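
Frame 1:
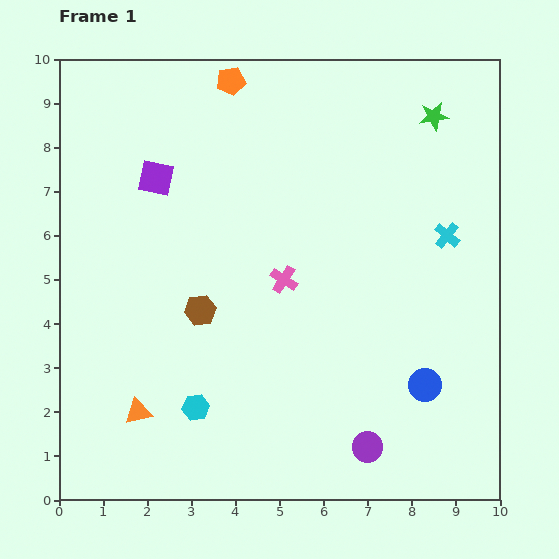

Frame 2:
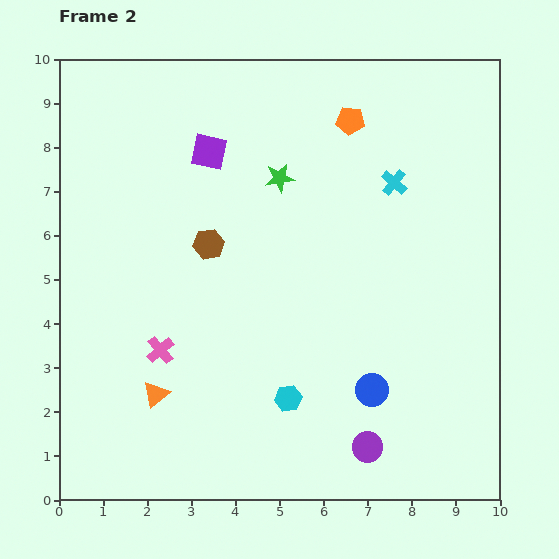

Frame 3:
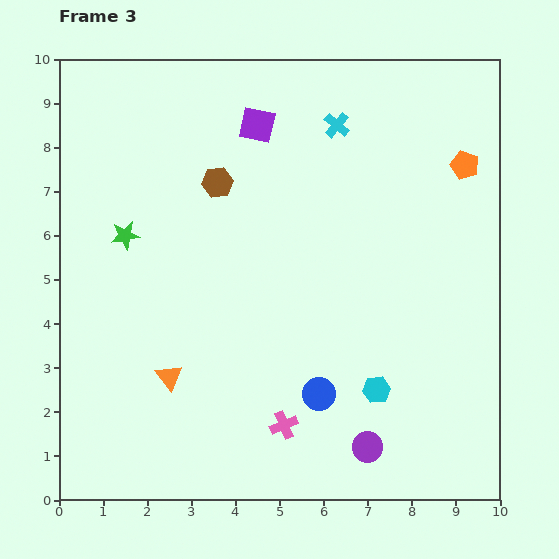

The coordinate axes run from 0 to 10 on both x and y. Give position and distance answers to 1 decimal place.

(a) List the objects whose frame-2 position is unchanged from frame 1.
the purple circle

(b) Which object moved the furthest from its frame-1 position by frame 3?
the green star

(moved 7.5; next 5.6)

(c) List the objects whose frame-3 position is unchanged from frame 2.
the purple circle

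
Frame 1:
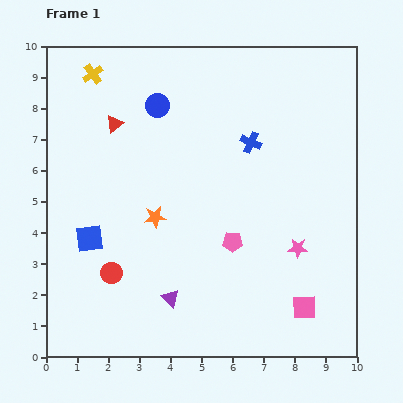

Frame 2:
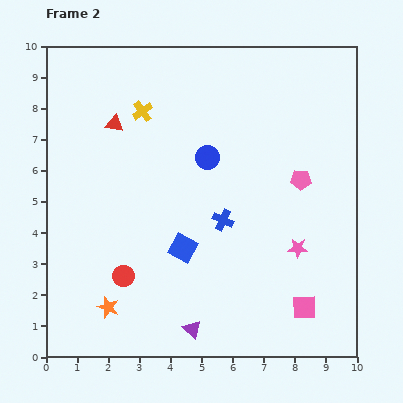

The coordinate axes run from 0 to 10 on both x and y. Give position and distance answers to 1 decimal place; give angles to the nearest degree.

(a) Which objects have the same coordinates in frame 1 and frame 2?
the red triangle, the pink square, the pink star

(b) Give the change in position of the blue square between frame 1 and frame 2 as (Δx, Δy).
(3.0, -0.3)

The blue square was at (1.4, 3.8) in frame 1 and (4.4, 3.5) in frame 2.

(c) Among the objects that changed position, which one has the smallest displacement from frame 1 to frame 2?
the red circle

(moved 0.4)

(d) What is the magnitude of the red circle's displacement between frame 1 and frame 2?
0.4

The red circle moved from (2.1, 2.7) to (2.5, 2.6), a distance of √(0.4² + 0.1²) ≈ 0.4.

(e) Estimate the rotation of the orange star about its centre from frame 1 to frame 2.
28° clockwise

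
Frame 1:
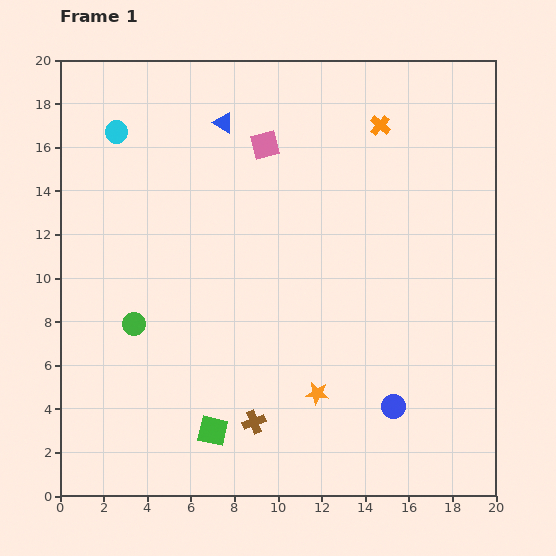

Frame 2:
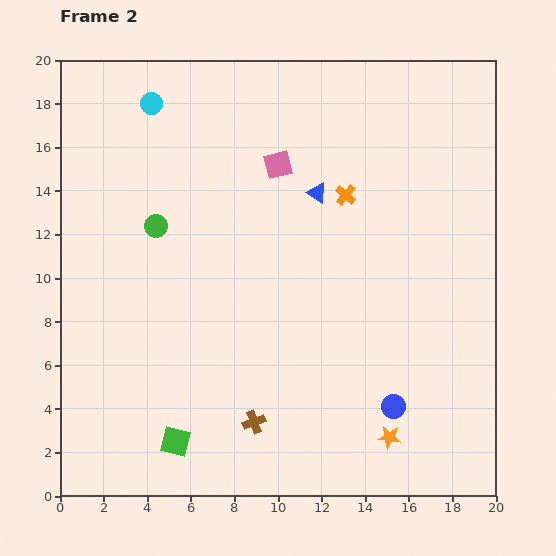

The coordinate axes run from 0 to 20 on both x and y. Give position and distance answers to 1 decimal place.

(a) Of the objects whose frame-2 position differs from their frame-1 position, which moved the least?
the pink square

(moved 1.1)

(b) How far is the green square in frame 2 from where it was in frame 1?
1.8

The green square moved from (7.0, 3.0) to (5.3, 2.5), a distance of √(1.7² + 0.5²) ≈ 1.8.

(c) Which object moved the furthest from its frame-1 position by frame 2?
the blue triangle

(moved 5.4; next 4.6)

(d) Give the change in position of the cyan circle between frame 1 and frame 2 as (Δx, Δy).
(1.6, 1.3)

The cyan circle was at (2.6, 16.7) in frame 1 and (4.2, 18.0) in frame 2.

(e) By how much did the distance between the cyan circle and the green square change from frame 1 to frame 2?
+1.1

Distance in frame 1: 14.4. Distance in frame 2: 15.5.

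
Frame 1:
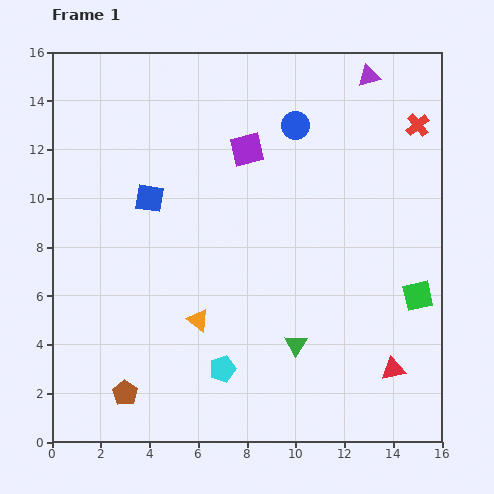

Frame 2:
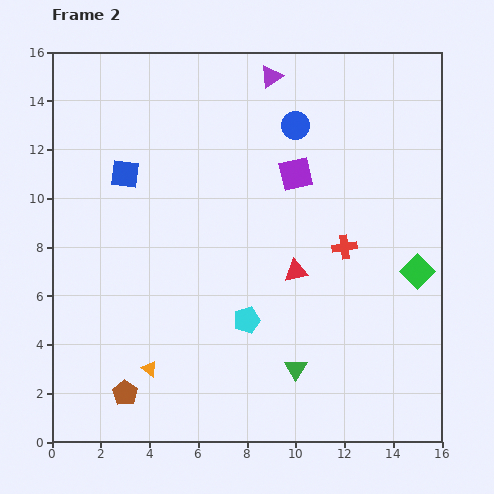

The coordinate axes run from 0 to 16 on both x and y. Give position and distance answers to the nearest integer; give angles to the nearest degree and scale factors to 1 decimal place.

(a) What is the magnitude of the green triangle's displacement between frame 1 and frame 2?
1

The green triangle moved from (10, 4) to (10, 3), a distance of √(0² + 1²) ≈ 1.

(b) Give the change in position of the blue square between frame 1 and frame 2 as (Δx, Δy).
(-1, 1)

The blue square was at (4, 10) in frame 1 and (3, 11) in frame 2.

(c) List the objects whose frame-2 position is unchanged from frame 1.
the brown pentagon, the blue circle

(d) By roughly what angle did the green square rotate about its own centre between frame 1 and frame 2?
32° counter-clockwise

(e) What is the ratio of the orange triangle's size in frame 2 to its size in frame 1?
0.7×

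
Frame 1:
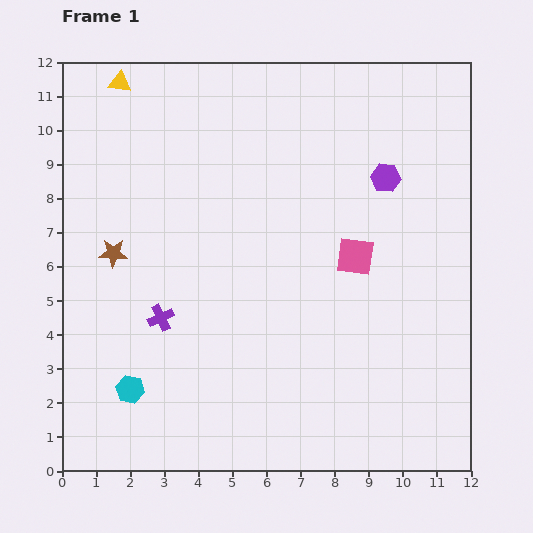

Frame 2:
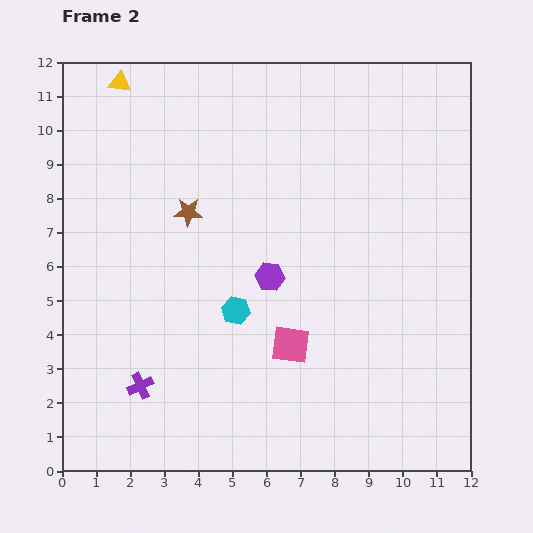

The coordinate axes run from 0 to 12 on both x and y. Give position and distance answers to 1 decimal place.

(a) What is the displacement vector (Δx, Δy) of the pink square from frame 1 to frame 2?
(-1.9, -2.6)

The pink square was at (8.6, 6.3) in frame 1 and (6.7, 3.7) in frame 2.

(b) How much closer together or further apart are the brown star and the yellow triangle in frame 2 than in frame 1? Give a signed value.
-0.7

Distance in frame 1: 5.0. Distance in frame 2: 4.3.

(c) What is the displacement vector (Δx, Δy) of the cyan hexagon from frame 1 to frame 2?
(3.1, 2.3)

The cyan hexagon was at (2.0, 2.4) in frame 1 and (5.1, 4.7) in frame 2.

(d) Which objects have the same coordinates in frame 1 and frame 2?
the yellow triangle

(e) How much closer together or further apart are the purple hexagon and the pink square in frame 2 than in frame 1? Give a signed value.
-0.4

Distance in frame 1: 2.5. Distance in frame 2: 2.1.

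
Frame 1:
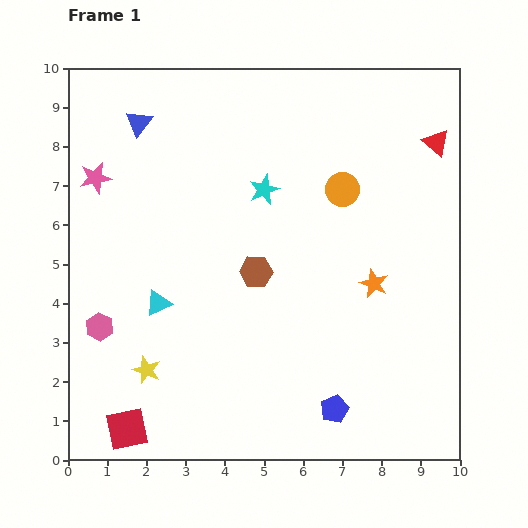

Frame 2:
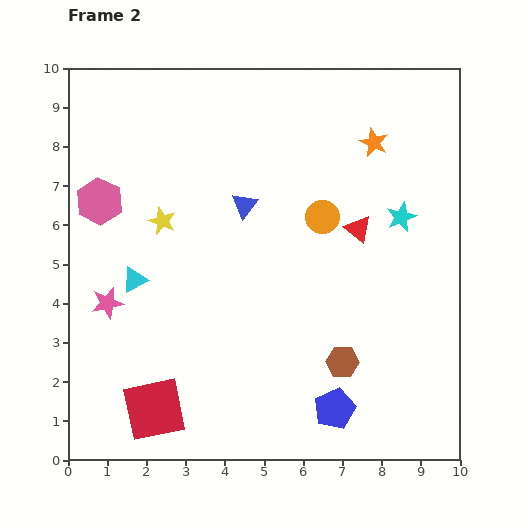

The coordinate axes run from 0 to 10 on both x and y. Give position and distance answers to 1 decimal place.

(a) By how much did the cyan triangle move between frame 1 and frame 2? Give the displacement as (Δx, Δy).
(-0.6, 0.6)

The cyan triangle was at (2.3, 4.0) in frame 1 and (1.7, 4.6) in frame 2.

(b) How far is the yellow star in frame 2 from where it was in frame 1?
3.8

The yellow star moved from (2.0, 2.3) to (2.4, 6.1), a distance of √(0.4² + 3.8²) ≈ 3.8.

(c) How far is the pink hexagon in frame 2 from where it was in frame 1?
3.2

The pink hexagon moved from (0.8, 3.4) to (0.8, 6.6), a distance of √(0.0² + 3.2²) ≈ 3.2.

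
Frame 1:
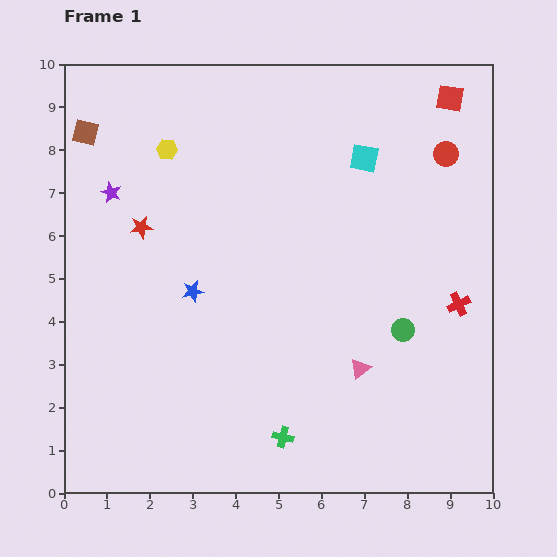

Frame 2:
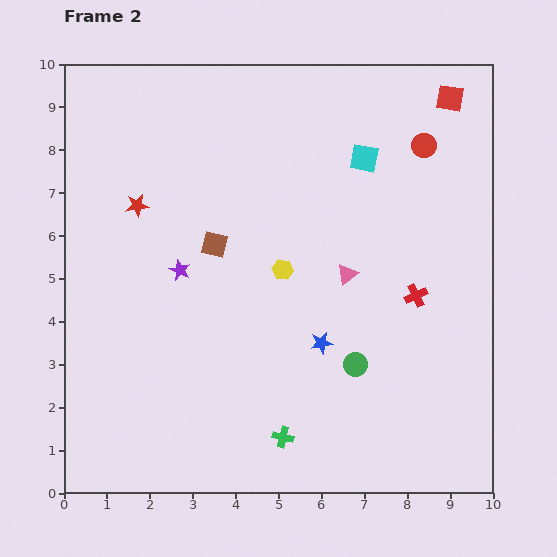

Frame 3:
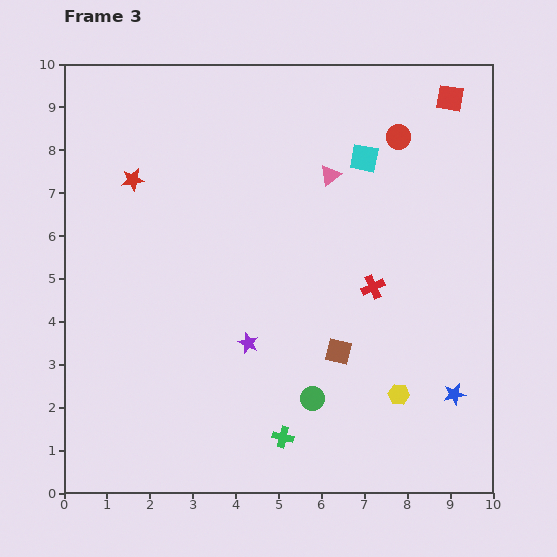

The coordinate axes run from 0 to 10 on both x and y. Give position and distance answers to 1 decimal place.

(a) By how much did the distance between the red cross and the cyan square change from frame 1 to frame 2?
-0.6

Distance in frame 1: 4.0. Distance in frame 2: 3.4.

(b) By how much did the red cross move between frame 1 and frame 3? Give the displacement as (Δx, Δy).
(-2.0, 0.4)

The red cross was at (9.2, 4.4) in frame 1 and (7.2, 4.8) in frame 3.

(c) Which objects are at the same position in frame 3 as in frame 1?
the red square, the green cross, the cyan square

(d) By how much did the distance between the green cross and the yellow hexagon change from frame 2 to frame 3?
-1.0

Distance in frame 2: 3.9. Distance in frame 3: 2.9.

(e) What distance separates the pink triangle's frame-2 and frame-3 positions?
2.3

The pink triangle moved from (6.6, 5.1) to (6.2, 7.4), a distance of √(0.4² + 2.3²) ≈ 2.3.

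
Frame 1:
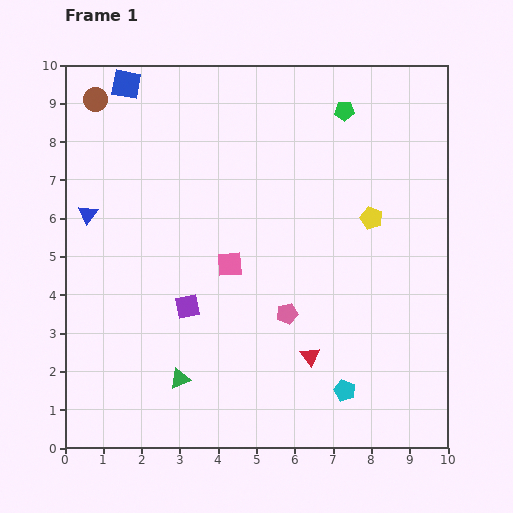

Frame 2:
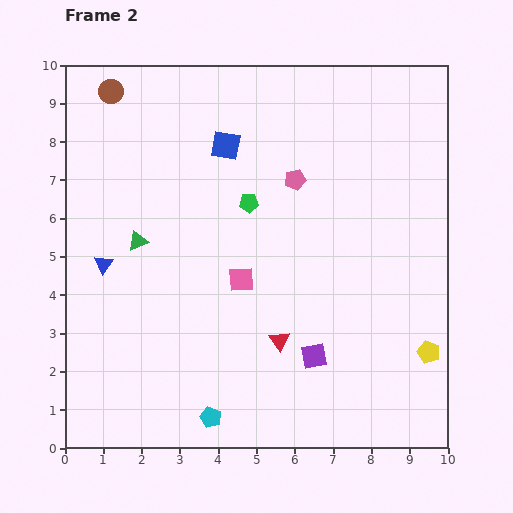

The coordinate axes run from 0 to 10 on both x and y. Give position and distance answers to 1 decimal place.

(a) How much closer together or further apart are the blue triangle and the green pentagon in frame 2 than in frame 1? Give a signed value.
-3.1

Distance in frame 1: 7.2. Distance in frame 2: 4.1.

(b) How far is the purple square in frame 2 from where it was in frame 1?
3.5

The purple square moved from (3.2, 3.7) to (6.5, 2.4), a distance of √(3.3² + 1.3²) ≈ 3.5.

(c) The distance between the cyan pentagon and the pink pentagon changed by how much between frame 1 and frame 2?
+4.1

Distance in frame 1: 2.5. Distance in frame 2: 6.6.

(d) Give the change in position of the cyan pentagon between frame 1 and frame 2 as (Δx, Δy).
(-3.5, -0.7)

The cyan pentagon was at (7.3, 1.5) in frame 1 and (3.8, 0.8) in frame 2.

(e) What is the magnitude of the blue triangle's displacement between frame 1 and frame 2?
1.4

The blue triangle moved from (0.6, 6.1) to (1.0, 4.8), a distance of √(0.4² + 1.3²) ≈ 1.4.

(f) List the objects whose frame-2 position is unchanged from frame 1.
none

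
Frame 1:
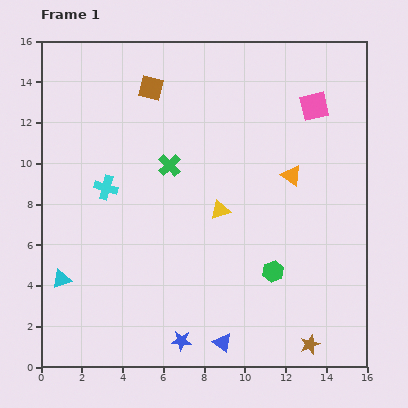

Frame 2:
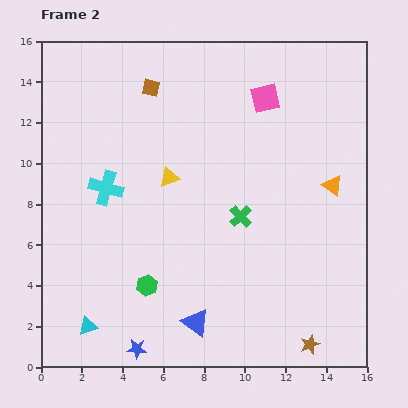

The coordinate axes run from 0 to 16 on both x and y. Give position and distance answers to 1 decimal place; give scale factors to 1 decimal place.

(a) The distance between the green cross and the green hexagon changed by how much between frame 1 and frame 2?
-1.6

Distance in frame 1: 7.3. Distance in frame 2: 5.7.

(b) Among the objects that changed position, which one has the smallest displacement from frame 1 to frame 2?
the blue triangle

(moved 1.6)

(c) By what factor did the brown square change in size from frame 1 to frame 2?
0.7×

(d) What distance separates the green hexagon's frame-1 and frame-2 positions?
6.2

The green hexagon moved from (11.4, 4.7) to (5.2, 4.0), a distance of √(6.2² + 0.7²) ≈ 6.2.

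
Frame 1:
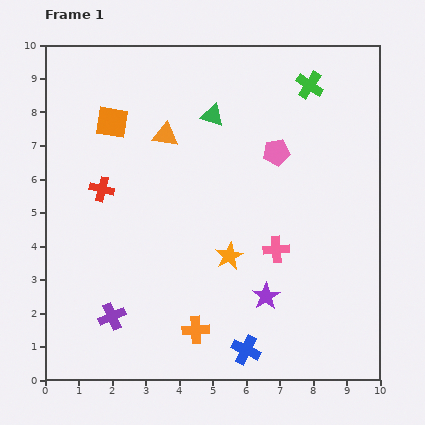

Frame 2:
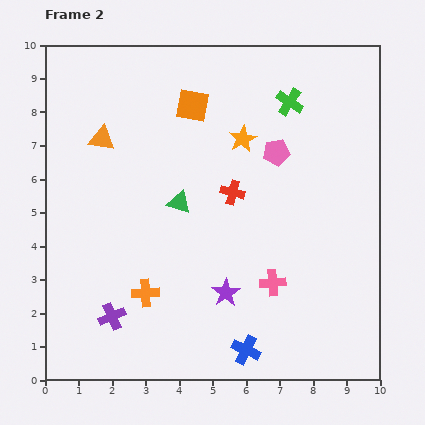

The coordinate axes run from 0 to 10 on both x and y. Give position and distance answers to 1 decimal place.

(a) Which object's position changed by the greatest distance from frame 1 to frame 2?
the red cross

(moved 3.9; next 3.5)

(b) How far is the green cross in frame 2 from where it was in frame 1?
0.8

The green cross moved from (7.9, 8.8) to (7.3, 8.3), a distance of √(0.6² + 0.5²) ≈ 0.8.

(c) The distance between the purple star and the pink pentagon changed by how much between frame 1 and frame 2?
+0.2

Distance in frame 1: 4.3. Distance in frame 2: 4.5.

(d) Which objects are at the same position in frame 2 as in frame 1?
the purple cross, the blue cross, the pink pentagon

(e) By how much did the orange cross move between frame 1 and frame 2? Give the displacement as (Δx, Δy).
(-1.5, 1.1)

The orange cross was at (4.5, 1.5) in frame 1 and (3.0, 2.6) in frame 2.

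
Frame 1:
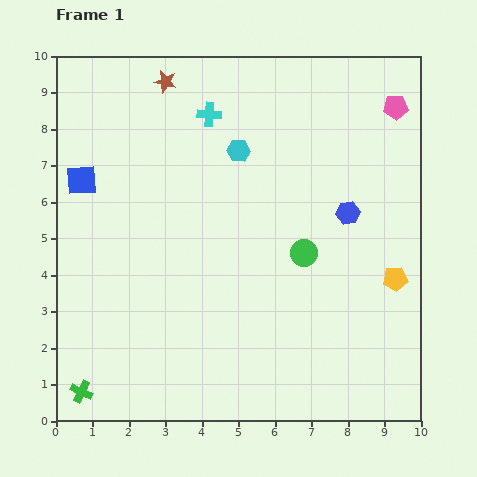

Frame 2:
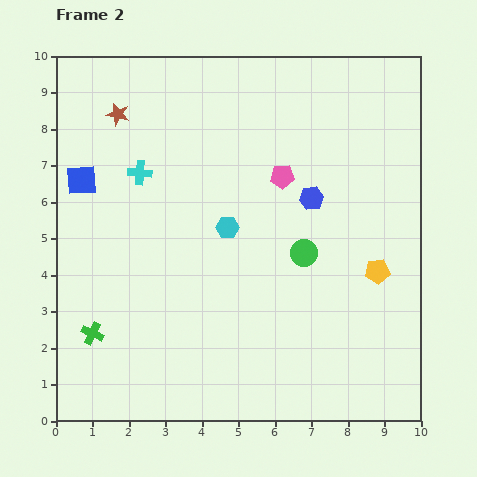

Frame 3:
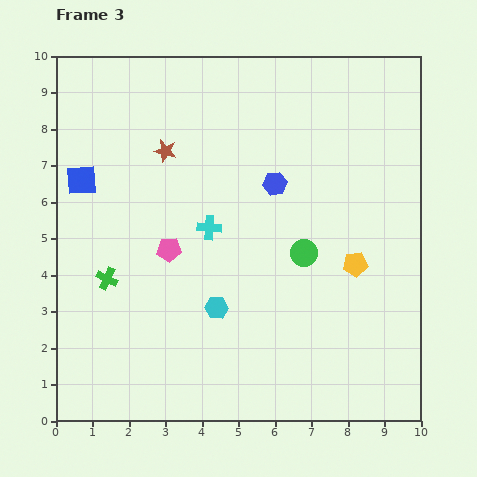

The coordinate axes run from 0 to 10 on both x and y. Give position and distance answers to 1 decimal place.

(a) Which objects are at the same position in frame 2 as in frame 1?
the blue square, the green circle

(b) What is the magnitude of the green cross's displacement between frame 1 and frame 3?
3.2

The green cross moved from (0.7, 0.8) to (1.4, 3.9), a distance of √(0.7² + 3.1²) ≈ 3.2.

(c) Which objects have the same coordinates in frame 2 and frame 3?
the blue square, the green circle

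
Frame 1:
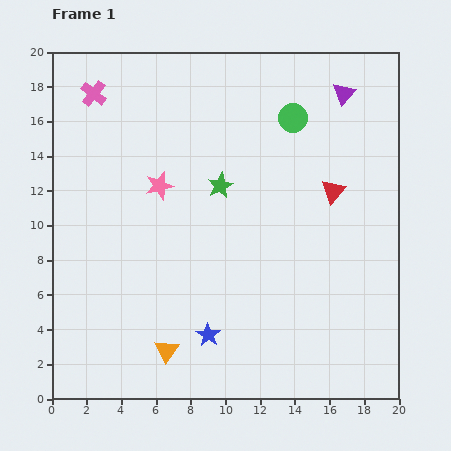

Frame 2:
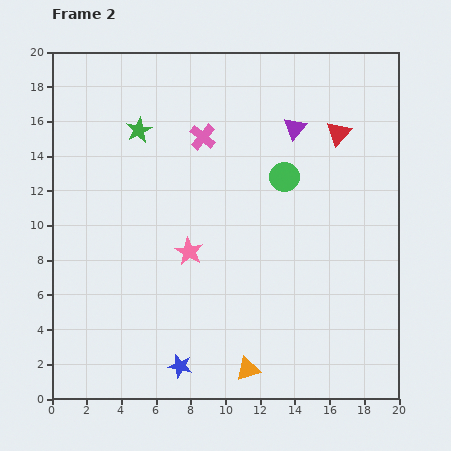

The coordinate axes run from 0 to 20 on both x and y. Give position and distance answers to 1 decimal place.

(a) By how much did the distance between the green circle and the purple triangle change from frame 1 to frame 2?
-0.3

Distance in frame 1: 3.2. Distance in frame 2: 2.9.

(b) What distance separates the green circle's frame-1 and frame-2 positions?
3.4

The green circle moved from (13.9, 16.2) to (13.4, 12.8), a distance of √(0.5² + 3.4²) ≈ 3.4.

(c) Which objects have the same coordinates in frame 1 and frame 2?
none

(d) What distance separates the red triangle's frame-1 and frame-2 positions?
3.3

The red triangle moved from (16.2, 12.0) to (16.5, 15.3), a distance of √(0.3² + 3.3²) ≈ 3.3.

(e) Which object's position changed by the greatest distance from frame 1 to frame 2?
the pink cross

(moved 6.8; next 5.7)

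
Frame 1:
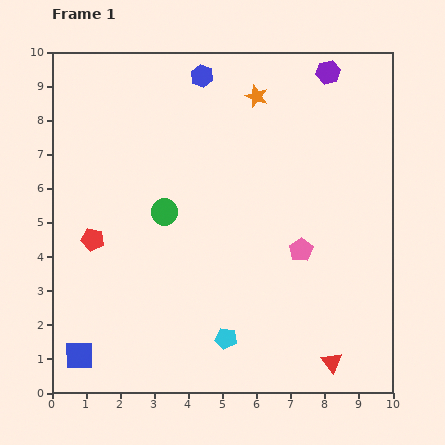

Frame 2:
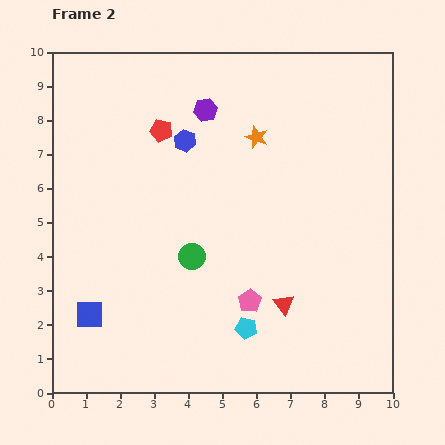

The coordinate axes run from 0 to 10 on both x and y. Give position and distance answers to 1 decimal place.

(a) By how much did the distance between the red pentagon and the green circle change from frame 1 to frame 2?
+1.6

Distance in frame 1: 2.2. Distance in frame 2: 3.8.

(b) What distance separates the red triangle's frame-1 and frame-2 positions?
2.2

The red triangle moved from (8.2, 0.9) to (6.8, 2.6), a distance of √(1.4² + 1.7²) ≈ 2.2.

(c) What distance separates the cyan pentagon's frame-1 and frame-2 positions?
0.7

The cyan pentagon moved from (5.1, 1.6) to (5.7, 1.9), a distance of √(0.6² + 0.3²) ≈ 0.7.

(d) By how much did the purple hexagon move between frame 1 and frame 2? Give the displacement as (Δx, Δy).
(-3.6, -1.1)

The purple hexagon was at (8.1, 9.4) in frame 1 and (4.5, 8.3) in frame 2.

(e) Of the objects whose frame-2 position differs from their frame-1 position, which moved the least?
the cyan pentagon

(moved 0.7)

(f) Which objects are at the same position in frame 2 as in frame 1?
none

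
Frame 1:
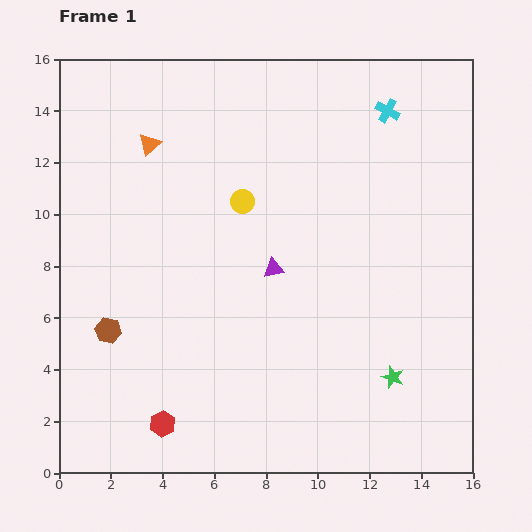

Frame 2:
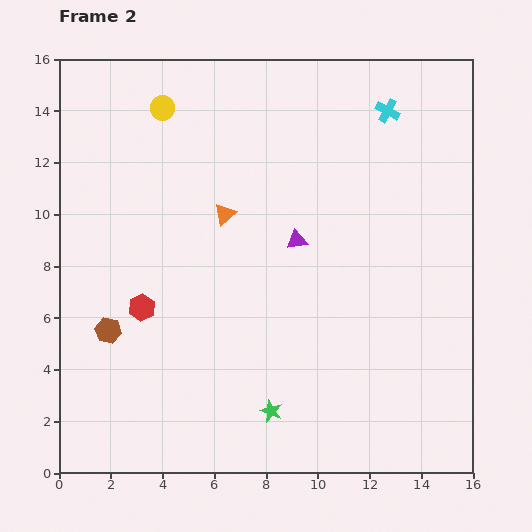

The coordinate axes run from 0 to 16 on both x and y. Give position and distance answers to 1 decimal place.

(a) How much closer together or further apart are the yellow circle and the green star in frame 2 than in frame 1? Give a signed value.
+3.5

Distance in frame 1: 8.9. Distance in frame 2: 12.4.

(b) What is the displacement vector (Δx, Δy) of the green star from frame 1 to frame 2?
(-4.7, -1.3)

The green star was at (12.9, 3.7) in frame 1 and (8.2, 2.4) in frame 2.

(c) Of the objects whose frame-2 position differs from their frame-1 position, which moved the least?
the purple triangle

(moved 1.4)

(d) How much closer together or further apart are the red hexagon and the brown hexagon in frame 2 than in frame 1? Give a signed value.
-2.6

Distance in frame 1: 4.2. Distance in frame 2: 1.6.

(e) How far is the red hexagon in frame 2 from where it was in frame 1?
4.6

The red hexagon moved from (4.0, 1.9) to (3.2, 6.4), a distance of √(0.8² + 4.5²) ≈ 4.6.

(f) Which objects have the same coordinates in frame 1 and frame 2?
the brown hexagon, the cyan cross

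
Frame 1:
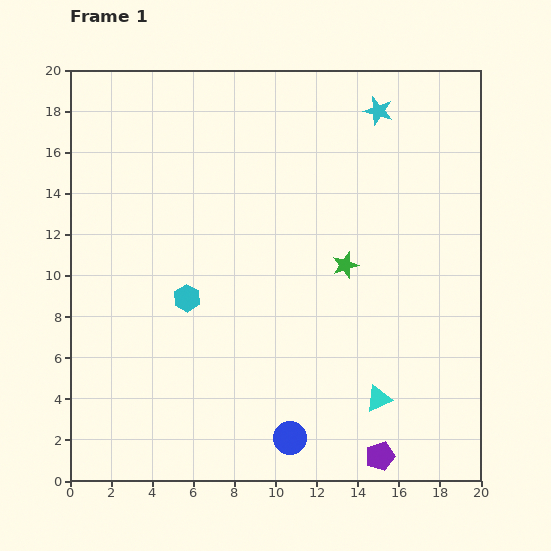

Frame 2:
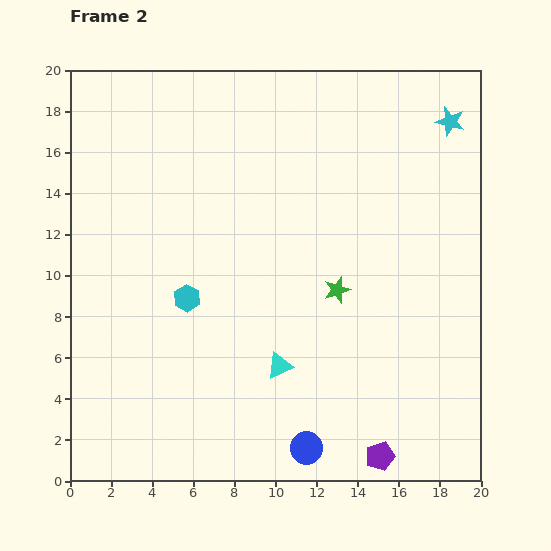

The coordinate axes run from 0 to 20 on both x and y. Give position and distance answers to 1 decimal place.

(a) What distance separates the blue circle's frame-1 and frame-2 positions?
0.9

The blue circle moved from (10.7, 2.1) to (11.5, 1.6), a distance of √(0.8² + 0.5²) ≈ 0.9.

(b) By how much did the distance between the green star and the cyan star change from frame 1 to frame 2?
+2.2

Distance in frame 1: 7.7. Distance in frame 2: 9.9.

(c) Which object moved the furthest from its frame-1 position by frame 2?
the cyan triangle

(moved 5.1; next 3.5)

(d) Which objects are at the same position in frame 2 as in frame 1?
the cyan hexagon, the purple pentagon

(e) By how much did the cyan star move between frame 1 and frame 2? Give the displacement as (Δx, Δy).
(3.5, -0.5)

The cyan star was at (15.0, 18.0) in frame 1 and (18.5, 17.5) in frame 2.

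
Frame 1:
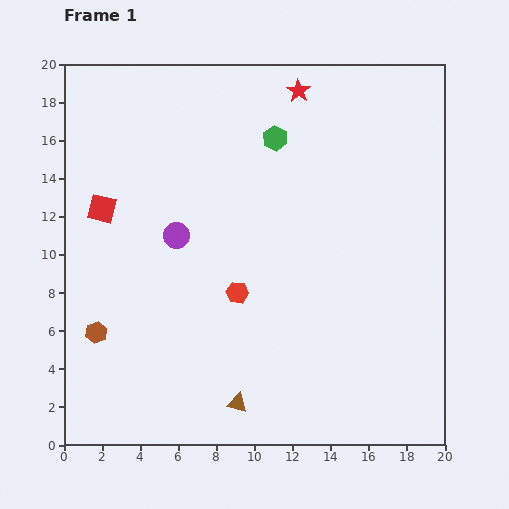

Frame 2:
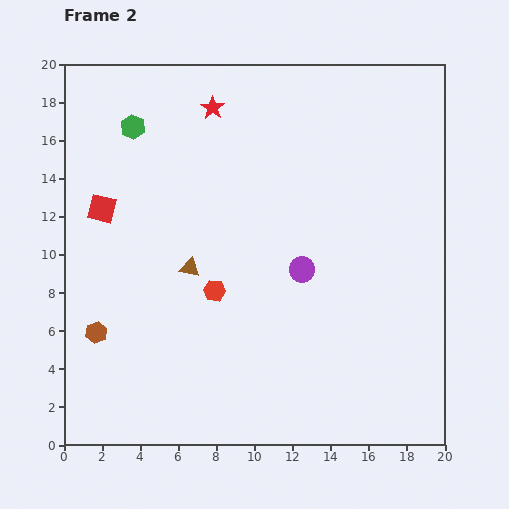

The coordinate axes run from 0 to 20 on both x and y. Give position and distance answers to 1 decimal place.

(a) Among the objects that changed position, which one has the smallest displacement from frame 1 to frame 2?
the red hexagon

(moved 1.2)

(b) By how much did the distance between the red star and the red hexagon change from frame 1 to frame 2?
-1.5

Distance in frame 1: 11.1. Distance in frame 2: 9.6.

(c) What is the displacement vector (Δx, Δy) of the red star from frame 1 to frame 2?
(-4.5, -0.9)

The red star was at (12.3, 18.6) in frame 1 and (7.8, 17.7) in frame 2.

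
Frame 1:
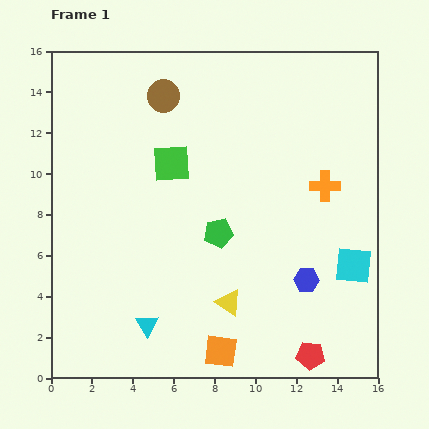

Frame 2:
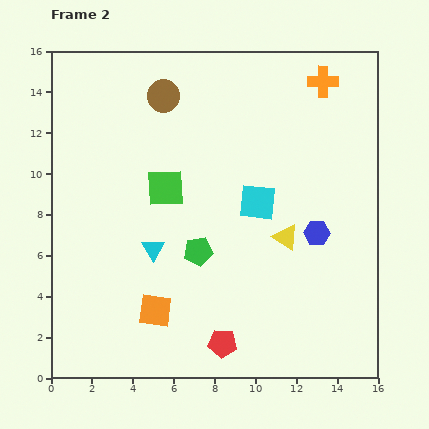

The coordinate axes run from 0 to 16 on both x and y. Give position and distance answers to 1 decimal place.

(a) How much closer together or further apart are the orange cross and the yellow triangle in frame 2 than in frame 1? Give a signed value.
+0.4

Distance in frame 1: 7.4. Distance in frame 2: 7.8.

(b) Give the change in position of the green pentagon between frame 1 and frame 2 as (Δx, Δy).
(-1.0, -0.9)

The green pentagon was at (8.2, 7.1) in frame 1 and (7.2, 6.2) in frame 2.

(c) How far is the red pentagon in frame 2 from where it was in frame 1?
4.3

The red pentagon moved from (12.7, 1.1) to (8.4, 1.7), a distance of √(4.3² + 0.6²) ≈ 4.3.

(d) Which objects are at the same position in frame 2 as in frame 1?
the brown circle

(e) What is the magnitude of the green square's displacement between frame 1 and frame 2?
1.2

The green square moved from (5.9, 10.5) to (5.6, 9.3), a distance of √(0.3² + 1.2²) ≈ 1.2.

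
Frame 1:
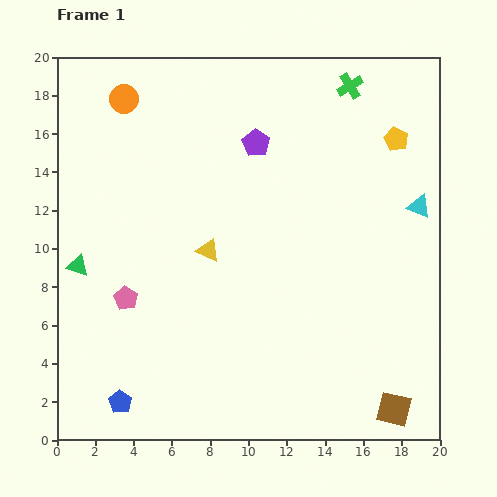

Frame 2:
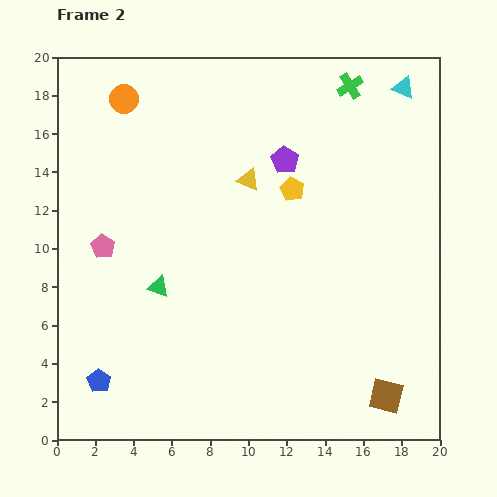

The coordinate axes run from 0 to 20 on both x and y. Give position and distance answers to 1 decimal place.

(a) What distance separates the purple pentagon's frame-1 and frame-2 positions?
1.7

The purple pentagon moved from (10.4, 15.5) to (11.9, 14.6), a distance of √(1.5² + 0.9²) ≈ 1.7.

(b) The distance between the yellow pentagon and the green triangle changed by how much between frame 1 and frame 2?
-9.2

Distance in frame 1: 17.9. Distance in frame 2: 8.7.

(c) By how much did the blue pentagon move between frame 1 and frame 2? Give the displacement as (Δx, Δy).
(-1.1, 1.1)

The blue pentagon was at (3.3, 2.0) in frame 1 and (2.2, 3.1) in frame 2.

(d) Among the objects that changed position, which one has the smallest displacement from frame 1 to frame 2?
the brown square

(moved 0.8)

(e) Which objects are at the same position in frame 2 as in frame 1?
the orange circle, the green cross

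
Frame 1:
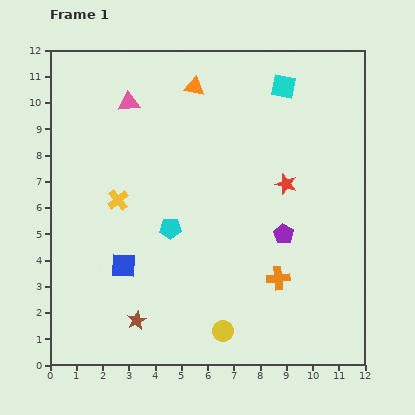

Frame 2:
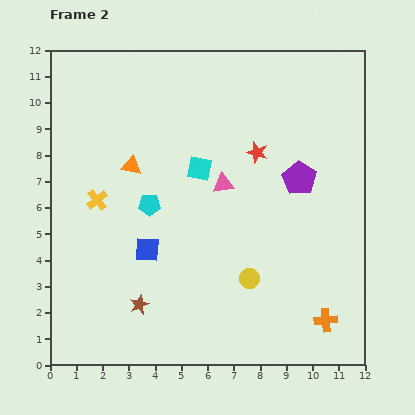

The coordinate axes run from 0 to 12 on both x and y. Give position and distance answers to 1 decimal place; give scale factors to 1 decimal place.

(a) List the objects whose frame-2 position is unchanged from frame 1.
none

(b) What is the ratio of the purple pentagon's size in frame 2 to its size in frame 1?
1.7×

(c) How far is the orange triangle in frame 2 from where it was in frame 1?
3.8

The orange triangle moved from (5.5, 10.6) to (3.1, 7.6), a distance of √(2.4² + 3.0²) ≈ 3.8.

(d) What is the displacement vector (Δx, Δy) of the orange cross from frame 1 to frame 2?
(1.8, -1.6)

The orange cross was at (8.7, 3.3) in frame 1 and (10.5, 1.7) in frame 2.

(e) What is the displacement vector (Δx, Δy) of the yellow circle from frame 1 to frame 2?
(1.0, 2.0)

The yellow circle was at (6.6, 1.3) in frame 1 and (7.6, 3.3) in frame 2.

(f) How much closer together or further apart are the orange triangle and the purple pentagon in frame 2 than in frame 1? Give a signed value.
-0.2

Distance in frame 1: 6.6. Distance in frame 2: 6.4.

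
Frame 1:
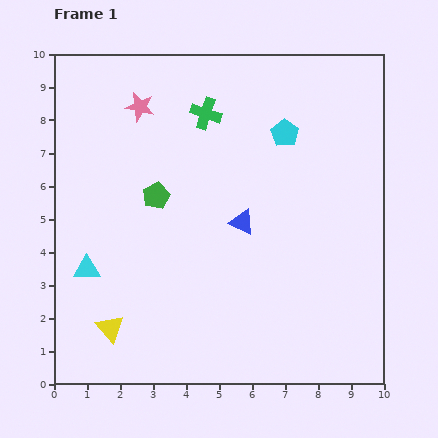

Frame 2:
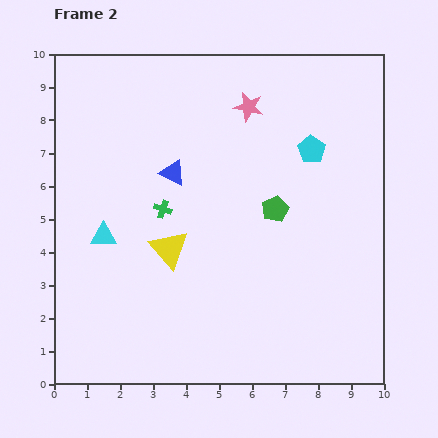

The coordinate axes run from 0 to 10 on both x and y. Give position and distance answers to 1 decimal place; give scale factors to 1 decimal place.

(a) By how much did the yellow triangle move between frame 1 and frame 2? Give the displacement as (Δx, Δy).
(1.8, 2.4)

The yellow triangle was at (1.7, 1.7) in frame 1 and (3.5, 4.1) in frame 2.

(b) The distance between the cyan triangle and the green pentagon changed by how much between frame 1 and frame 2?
+2.3

Distance in frame 1: 3.0. Distance in frame 2: 5.3.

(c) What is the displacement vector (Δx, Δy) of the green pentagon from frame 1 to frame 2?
(3.6, -0.4)

The green pentagon was at (3.1, 5.7) in frame 1 and (6.7, 5.3) in frame 2.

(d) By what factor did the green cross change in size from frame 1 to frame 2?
0.6×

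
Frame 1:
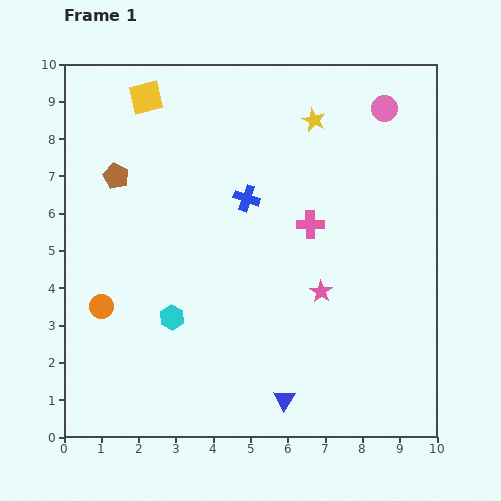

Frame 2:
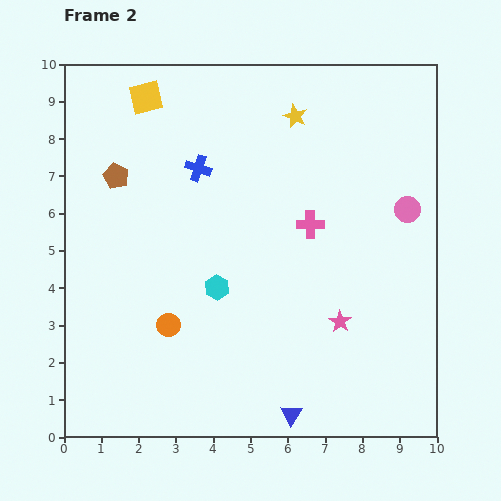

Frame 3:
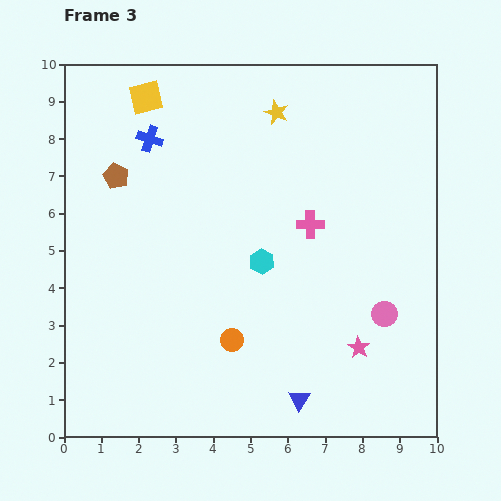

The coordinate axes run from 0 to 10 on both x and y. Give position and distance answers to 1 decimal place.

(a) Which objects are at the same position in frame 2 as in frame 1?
the pink cross, the brown pentagon, the yellow square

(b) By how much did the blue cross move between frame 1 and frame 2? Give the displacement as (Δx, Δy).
(-1.3, 0.8)

The blue cross was at (4.9, 6.4) in frame 1 and (3.6, 7.2) in frame 2.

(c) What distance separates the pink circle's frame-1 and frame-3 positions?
5.5

The pink circle moved from (8.6, 8.8) to (8.6, 3.3), a distance of √(0.0² + 5.5²) ≈ 5.5.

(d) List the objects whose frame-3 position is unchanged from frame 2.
the pink cross, the brown pentagon, the yellow square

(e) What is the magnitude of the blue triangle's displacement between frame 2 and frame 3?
0.4

The blue triangle moved from (6.1, 0.6) to (6.3, 1.0), a distance of √(0.2² + 0.4²) ≈ 0.4.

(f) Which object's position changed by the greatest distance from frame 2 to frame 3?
the pink circle

(moved 2.9; next 1.7)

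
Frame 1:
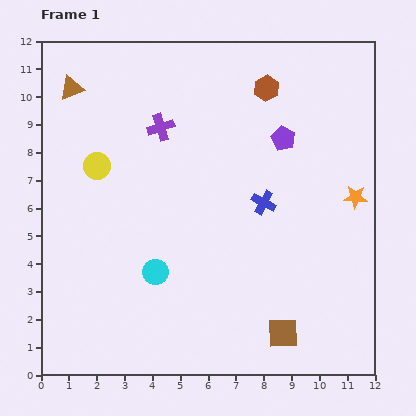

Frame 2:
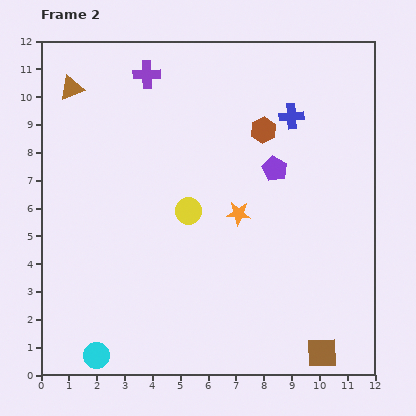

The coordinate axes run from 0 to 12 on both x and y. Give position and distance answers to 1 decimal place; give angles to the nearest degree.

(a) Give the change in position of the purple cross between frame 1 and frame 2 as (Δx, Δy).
(-0.5, 1.9)

The purple cross was at (4.3, 8.9) in frame 1 and (3.8, 10.8) in frame 2.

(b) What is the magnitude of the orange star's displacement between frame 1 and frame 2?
4.2

The orange star moved from (11.3, 6.4) to (7.1, 5.8), a distance of √(4.2² + 0.6²) ≈ 4.2.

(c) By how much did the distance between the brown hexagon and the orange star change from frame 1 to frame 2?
-1.9

Distance in frame 1: 5.0. Distance in frame 2: 3.1.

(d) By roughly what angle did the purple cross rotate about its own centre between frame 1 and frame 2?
16° clockwise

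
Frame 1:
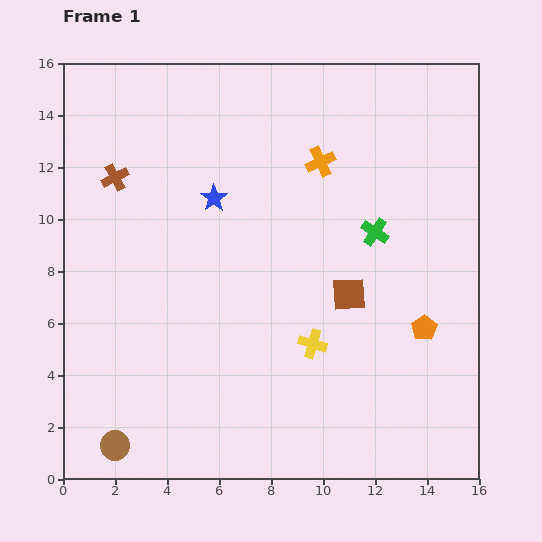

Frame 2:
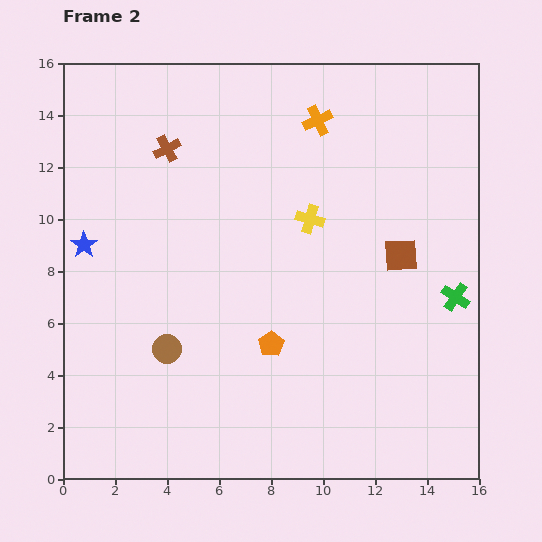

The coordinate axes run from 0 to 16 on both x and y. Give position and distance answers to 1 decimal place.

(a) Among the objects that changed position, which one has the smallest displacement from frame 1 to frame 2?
the orange cross

(moved 1.6)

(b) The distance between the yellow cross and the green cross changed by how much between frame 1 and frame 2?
+1.5

Distance in frame 1: 4.9. Distance in frame 2: 6.4.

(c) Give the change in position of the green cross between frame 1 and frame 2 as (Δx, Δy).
(3.1, -2.5)

The green cross was at (12.0, 9.5) in frame 1 and (15.1, 7.0) in frame 2.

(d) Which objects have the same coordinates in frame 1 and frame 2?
none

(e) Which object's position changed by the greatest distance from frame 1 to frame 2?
the orange pentagon

(moved 5.9; next 5.3)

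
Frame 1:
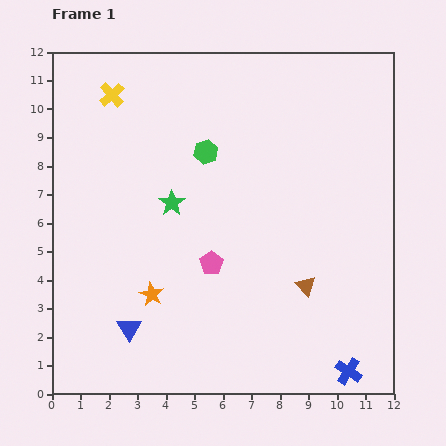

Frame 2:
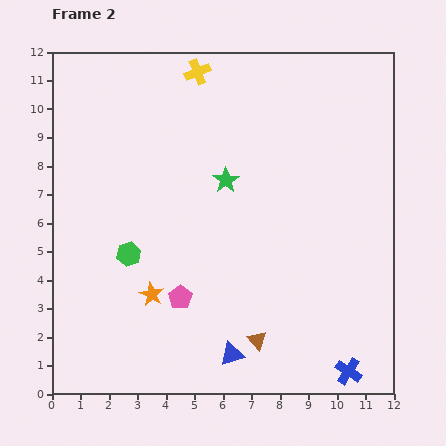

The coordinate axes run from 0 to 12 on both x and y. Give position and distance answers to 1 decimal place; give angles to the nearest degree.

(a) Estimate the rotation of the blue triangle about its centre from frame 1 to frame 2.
42° clockwise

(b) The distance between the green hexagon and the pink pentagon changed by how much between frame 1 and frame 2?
-1.6

Distance in frame 1: 3.9. Distance in frame 2: 2.3.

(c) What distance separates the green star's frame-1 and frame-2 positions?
2.1

The green star moved from (4.2, 6.7) to (6.1, 7.5), a distance of √(1.9² + 0.8²) ≈ 2.1.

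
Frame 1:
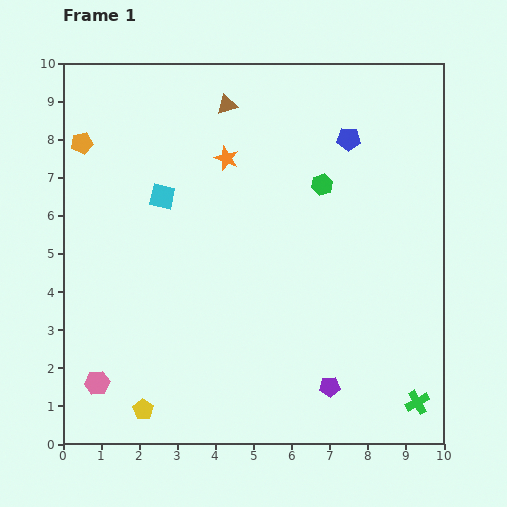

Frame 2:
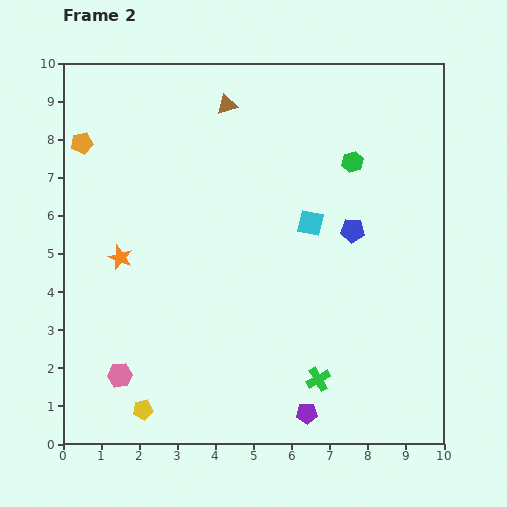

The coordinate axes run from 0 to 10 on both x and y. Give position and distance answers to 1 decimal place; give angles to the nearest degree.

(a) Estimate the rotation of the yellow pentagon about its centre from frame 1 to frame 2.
29° clockwise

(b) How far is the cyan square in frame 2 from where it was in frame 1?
4.0

The cyan square moved from (2.6, 6.5) to (6.5, 5.8), a distance of √(3.9² + 0.7²) ≈ 4.0.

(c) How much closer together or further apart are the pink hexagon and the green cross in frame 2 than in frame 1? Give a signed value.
-3.2

Distance in frame 1: 8.4. Distance in frame 2: 5.2.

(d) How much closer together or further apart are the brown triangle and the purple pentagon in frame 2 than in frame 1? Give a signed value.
+0.5

Distance in frame 1: 7.9. Distance in frame 2: 8.4.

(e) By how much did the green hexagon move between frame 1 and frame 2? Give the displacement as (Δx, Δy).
(0.8, 0.6)

The green hexagon was at (6.8, 6.8) in frame 1 and (7.6, 7.4) in frame 2.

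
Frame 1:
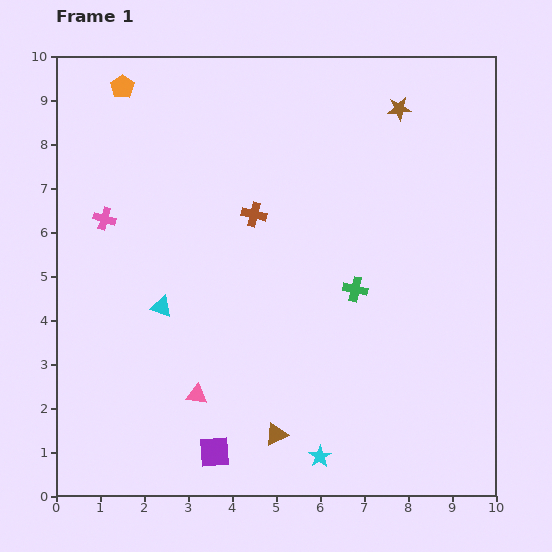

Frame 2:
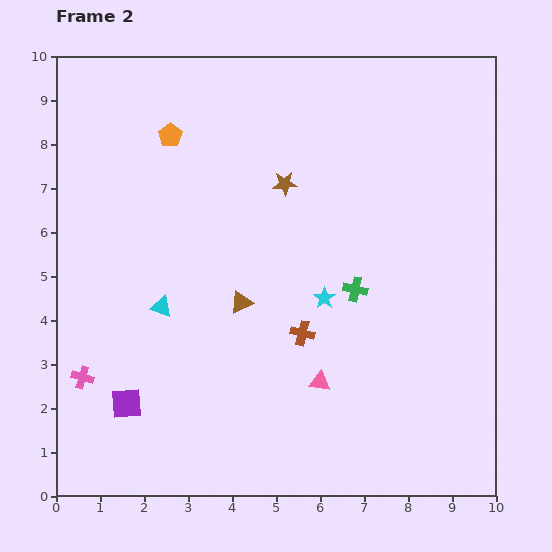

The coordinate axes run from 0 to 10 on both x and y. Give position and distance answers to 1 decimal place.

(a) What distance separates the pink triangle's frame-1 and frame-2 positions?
2.8

The pink triangle moved from (3.2, 2.3) to (6.0, 2.6), a distance of √(2.8² + 0.3²) ≈ 2.8.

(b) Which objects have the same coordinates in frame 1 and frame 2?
the green cross, the cyan triangle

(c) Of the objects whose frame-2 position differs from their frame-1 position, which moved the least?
the orange pentagon

(moved 1.6)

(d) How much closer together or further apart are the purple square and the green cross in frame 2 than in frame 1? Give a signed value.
+0.9

Distance in frame 1: 4.9. Distance in frame 2: 5.8.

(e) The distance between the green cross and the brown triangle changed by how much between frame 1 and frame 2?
-1.2

Distance in frame 1: 3.8. Distance in frame 2: 2.6.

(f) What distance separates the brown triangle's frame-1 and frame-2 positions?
3.1

The brown triangle moved from (5.0, 1.4) to (4.2, 4.4), a distance of √(0.8² + 3.0²) ≈ 3.1.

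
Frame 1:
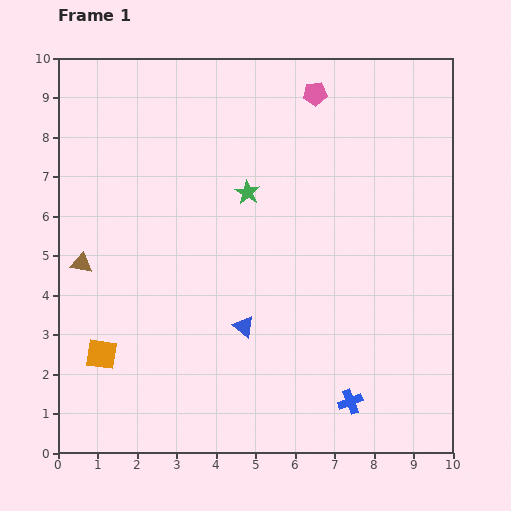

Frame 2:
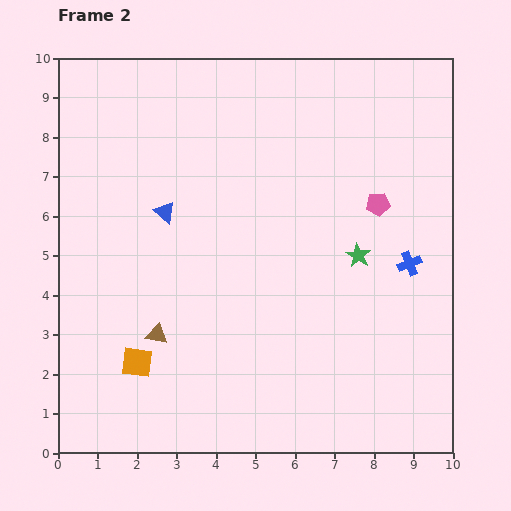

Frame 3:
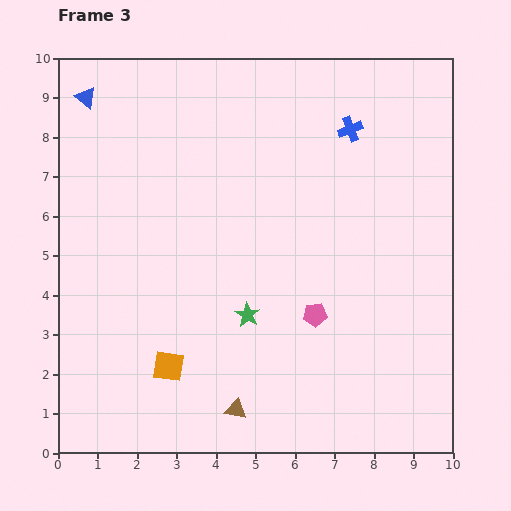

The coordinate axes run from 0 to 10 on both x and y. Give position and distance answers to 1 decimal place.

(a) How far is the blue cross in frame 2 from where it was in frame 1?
3.8

The blue cross moved from (7.4, 1.3) to (8.9, 4.8), a distance of √(1.5² + 3.5²) ≈ 3.8.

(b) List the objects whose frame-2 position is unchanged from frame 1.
none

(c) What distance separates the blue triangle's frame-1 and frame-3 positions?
7.0

The blue triangle moved from (4.7, 3.2) to (0.7, 9.0), a distance of √(4.0² + 5.8²) ≈ 7.0.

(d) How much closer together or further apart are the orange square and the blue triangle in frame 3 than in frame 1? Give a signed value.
+3.4

Distance in frame 1: 3.7. Distance in frame 3: 7.1.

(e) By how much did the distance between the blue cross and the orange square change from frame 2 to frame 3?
+0.3

Distance in frame 2: 7.3. Distance in frame 3: 7.6.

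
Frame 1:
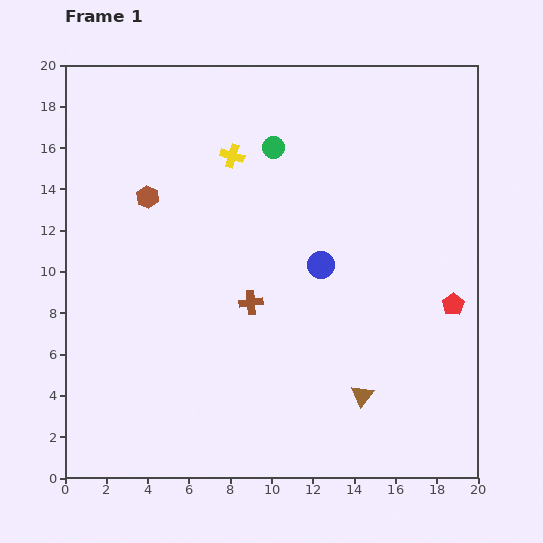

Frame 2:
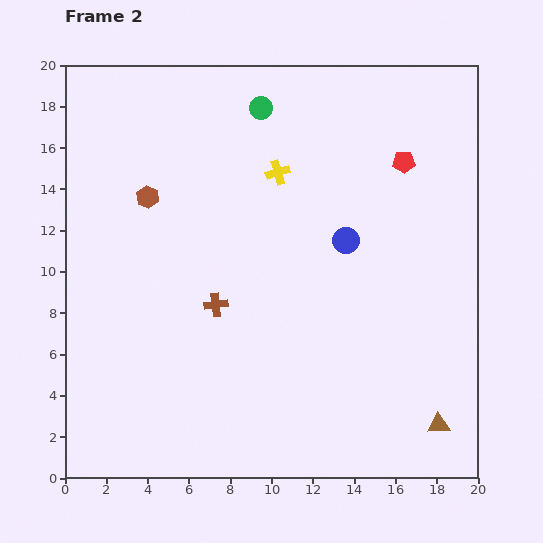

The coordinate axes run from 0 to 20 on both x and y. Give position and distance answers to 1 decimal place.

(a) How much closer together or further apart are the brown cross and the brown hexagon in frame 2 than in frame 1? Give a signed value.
-0.9

Distance in frame 1: 7.1. Distance in frame 2: 6.2.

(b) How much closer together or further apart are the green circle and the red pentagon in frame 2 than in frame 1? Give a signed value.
-4.2

Distance in frame 1: 11.6. Distance in frame 2: 7.4.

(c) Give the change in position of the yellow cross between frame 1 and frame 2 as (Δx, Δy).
(2.2, -0.8)

The yellow cross was at (8.1, 15.6) in frame 1 and (10.3, 14.8) in frame 2.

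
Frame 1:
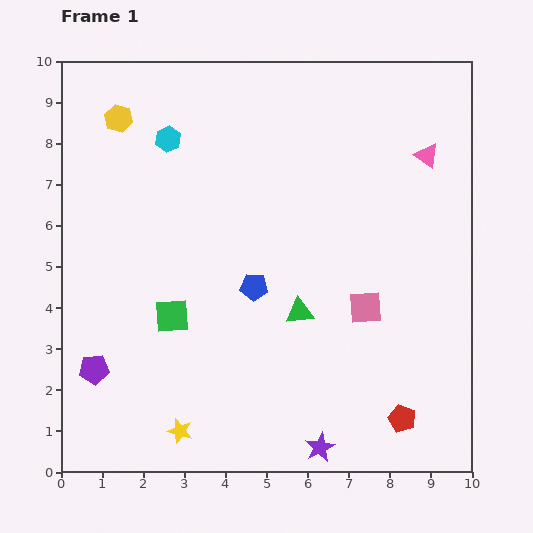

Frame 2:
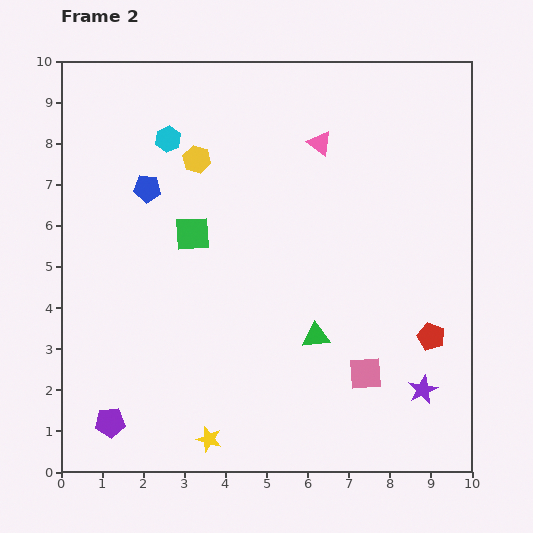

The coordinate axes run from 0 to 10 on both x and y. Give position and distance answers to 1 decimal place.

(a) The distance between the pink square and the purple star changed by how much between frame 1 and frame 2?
-2.1

Distance in frame 1: 3.6. Distance in frame 2: 1.5.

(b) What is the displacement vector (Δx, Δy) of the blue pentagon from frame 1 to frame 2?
(-2.6, 2.4)

The blue pentagon was at (4.7, 4.5) in frame 1 and (2.1, 6.9) in frame 2.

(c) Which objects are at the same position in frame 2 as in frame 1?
the cyan hexagon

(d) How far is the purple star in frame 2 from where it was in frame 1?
2.9

The purple star moved from (6.3, 0.6) to (8.8, 2.0), a distance of √(2.5² + 1.4²) ≈ 2.9.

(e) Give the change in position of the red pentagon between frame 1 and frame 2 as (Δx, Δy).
(0.7, 2.0)

The red pentagon was at (8.3, 1.3) in frame 1 and (9.0, 3.3) in frame 2.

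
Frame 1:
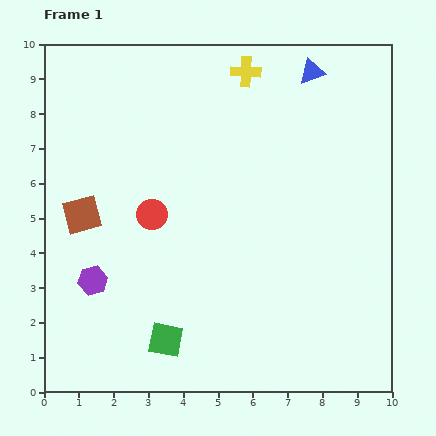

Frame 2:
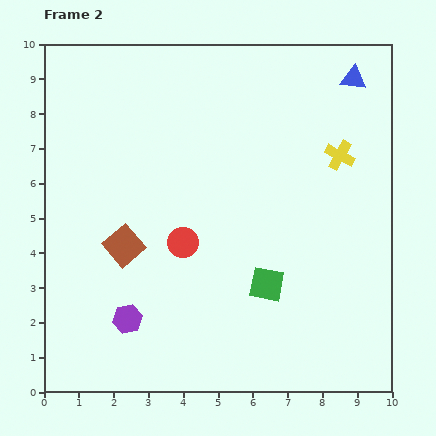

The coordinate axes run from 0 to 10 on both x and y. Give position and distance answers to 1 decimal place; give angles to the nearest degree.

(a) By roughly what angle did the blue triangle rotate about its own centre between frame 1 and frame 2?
26° clockwise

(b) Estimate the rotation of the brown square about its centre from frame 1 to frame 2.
25° counter-clockwise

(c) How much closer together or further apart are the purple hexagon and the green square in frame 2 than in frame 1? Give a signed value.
+1.4

Distance in frame 1: 2.7. Distance in frame 2: 4.1.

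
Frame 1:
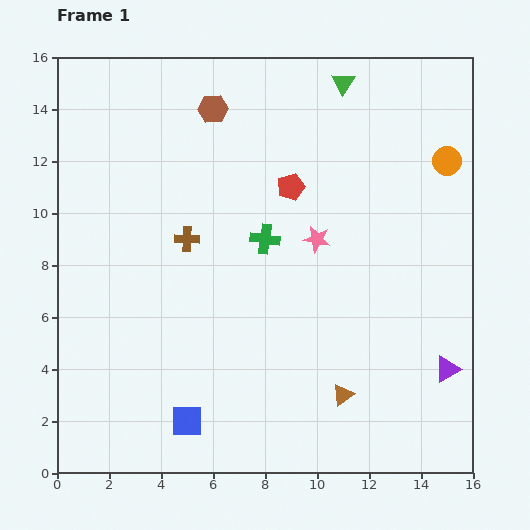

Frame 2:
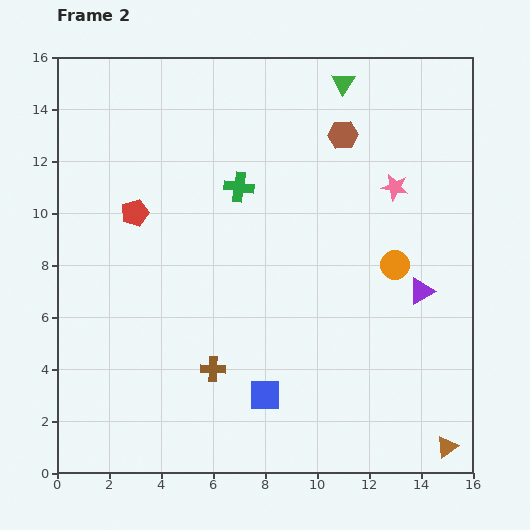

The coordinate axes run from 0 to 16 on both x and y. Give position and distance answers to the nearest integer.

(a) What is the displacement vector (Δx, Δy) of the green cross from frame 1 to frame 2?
(-1, 2)

The green cross was at (8, 9) in frame 1 and (7, 11) in frame 2.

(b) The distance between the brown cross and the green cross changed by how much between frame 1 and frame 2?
+4

Distance in frame 1: 3. Distance in frame 2: 7.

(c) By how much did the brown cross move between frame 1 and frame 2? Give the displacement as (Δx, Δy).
(1, -5)

The brown cross was at (5, 9) in frame 1 and (6, 4) in frame 2.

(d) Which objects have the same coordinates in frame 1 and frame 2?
the green triangle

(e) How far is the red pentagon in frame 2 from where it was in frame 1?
6

The red pentagon moved from (9, 11) to (3, 10), a distance of √(6² + 1²) ≈ 6.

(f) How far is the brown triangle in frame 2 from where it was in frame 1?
4

The brown triangle moved from (11, 3) to (15, 1), a distance of √(4² + 2²) ≈ 4.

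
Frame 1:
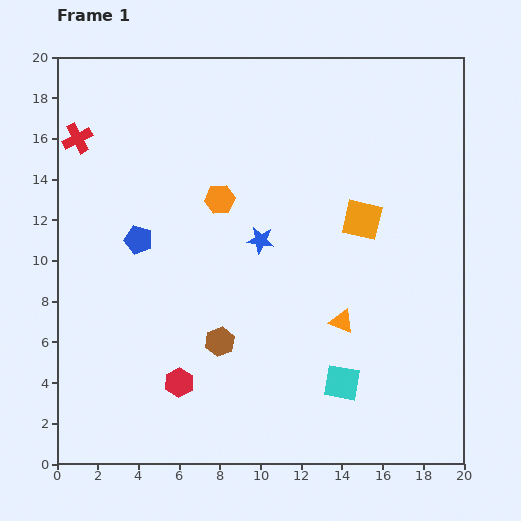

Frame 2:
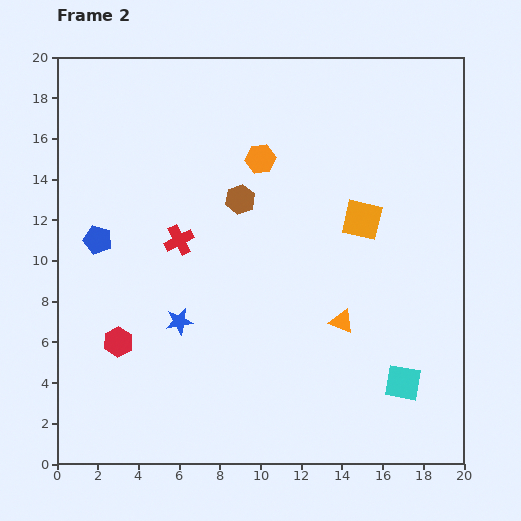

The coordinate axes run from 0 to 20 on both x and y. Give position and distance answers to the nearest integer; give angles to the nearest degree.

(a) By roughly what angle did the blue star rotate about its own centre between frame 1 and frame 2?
16° counter-clockwise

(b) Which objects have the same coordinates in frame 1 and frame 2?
the orange square, the orange triangle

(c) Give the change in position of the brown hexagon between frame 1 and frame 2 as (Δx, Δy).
(1, 7)

The brown hexagon was at (8, 6) in frame 1 and (9, 13) in frame 2.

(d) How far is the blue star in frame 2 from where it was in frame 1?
6

The blue star moved from (10, 11) to (6, 7), a distance of √(4² + 4²) ≈ 6.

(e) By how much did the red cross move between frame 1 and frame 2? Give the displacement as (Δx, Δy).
(5, -5)

The red cross was at (1, 16) in frame 1 and (6, 11) in frame 2.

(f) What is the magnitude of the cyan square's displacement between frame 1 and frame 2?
3

The cyan square moved from (14, 4) to (17, 4), a distance of √(3² + 0²) ≈ 3.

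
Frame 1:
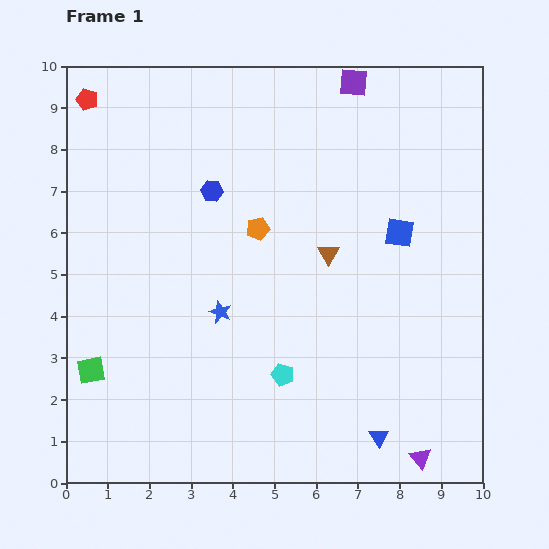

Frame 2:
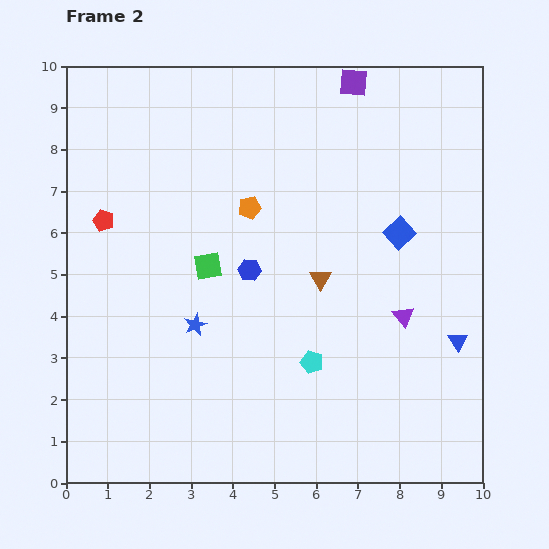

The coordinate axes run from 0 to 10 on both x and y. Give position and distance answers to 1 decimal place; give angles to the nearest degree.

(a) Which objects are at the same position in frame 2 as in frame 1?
the purple square, the blue square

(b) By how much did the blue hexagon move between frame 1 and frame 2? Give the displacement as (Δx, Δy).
(0.9, -1.9)

The blue hexagon was at (3.5, 7.0) in frame 1 and (4.4, 5.1) in frame 2.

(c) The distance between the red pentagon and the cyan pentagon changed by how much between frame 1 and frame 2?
-2.1

Distance in frame 1: 8.1. Distance in frame 2: 6.0.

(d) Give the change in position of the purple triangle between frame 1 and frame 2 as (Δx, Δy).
(-0.4, 3.4)

The purple triangle was at (8.5, 0.6) in frame 1 and (8.1, 4.0) in frame 2.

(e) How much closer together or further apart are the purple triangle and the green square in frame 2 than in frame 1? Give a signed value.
-3.3

Distance in frame 1: 8.2. Distance in frame 2: 4.9.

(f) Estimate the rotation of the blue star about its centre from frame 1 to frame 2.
27° clockwise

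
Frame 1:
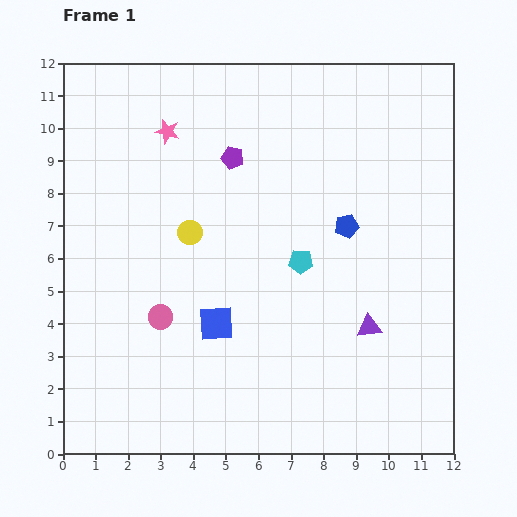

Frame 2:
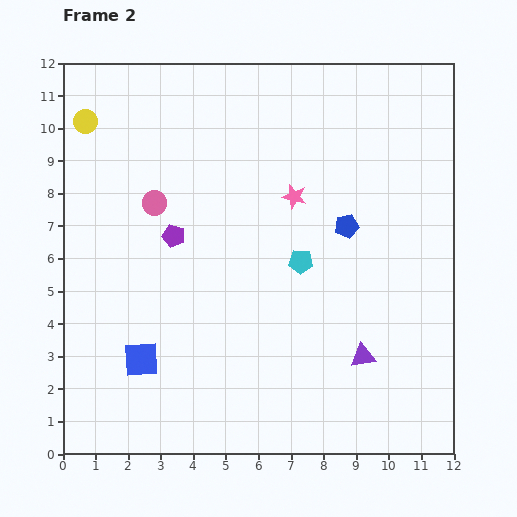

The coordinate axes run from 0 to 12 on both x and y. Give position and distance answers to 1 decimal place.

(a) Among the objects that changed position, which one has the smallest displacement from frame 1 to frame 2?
the purple triangle

(moved 0.9)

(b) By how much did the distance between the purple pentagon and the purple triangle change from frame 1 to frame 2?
+0.2

Distance in frame 1: 6.7. Distance in frame 2: 6.9.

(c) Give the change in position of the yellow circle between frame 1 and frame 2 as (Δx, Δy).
(-3.2, 3.4)

The yellow circle was at (3.9, 6.8) in frame 1 and (0.7, 10.2) in frame 2.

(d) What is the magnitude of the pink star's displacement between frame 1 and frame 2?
4.4

The pink star moved from (3.2, 9.9) to (7.1, 7.9), a distance of √(3.9² + 2.0²) ≈ 4.4.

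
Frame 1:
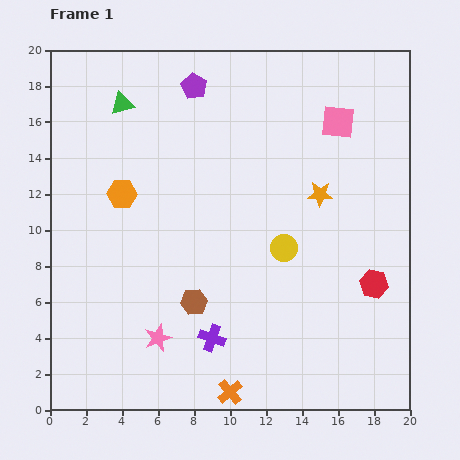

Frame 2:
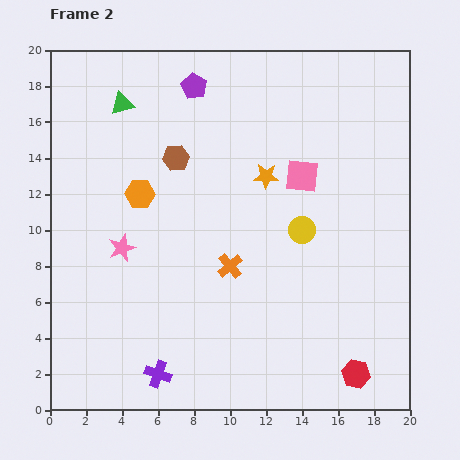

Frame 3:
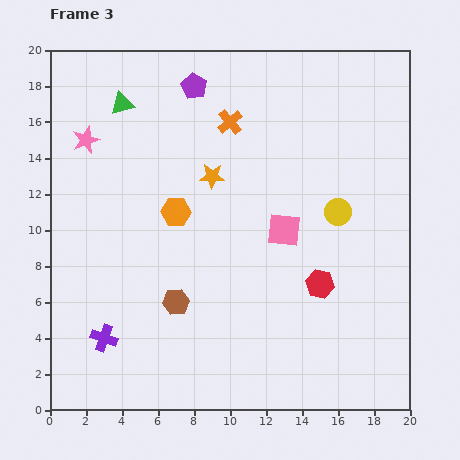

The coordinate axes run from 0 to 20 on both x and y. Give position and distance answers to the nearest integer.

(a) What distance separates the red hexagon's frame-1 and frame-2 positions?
5

The red hexagon moved from (18, 7) to (17, 2), a distance of √(1² + 5²) ≈ 5.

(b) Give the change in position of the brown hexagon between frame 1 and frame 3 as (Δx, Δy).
(-1, 0)

The brown hexagon was at (8, 6) in frame 1 and (7, 6) in frame 3.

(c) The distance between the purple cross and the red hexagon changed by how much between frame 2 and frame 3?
+1

Distance in frame 2: 11. Distance in frame 3: 12.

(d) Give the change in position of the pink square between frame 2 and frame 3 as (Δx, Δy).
(-1, -3)

The pink square was at (14, 13) in frame 2 and (13, 10) in frame 3.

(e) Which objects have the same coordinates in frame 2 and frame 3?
the purple pentagon, the green triangle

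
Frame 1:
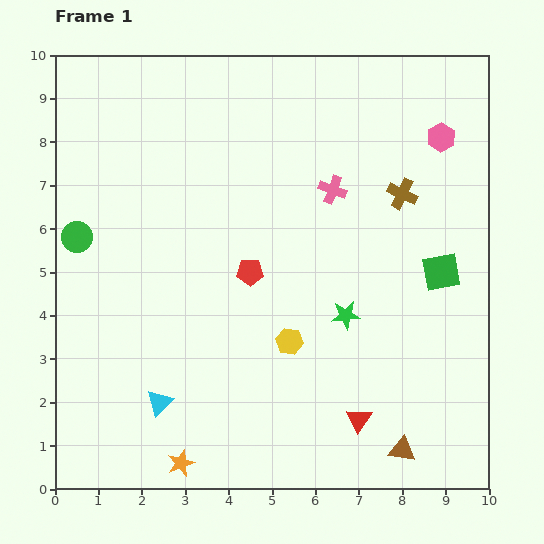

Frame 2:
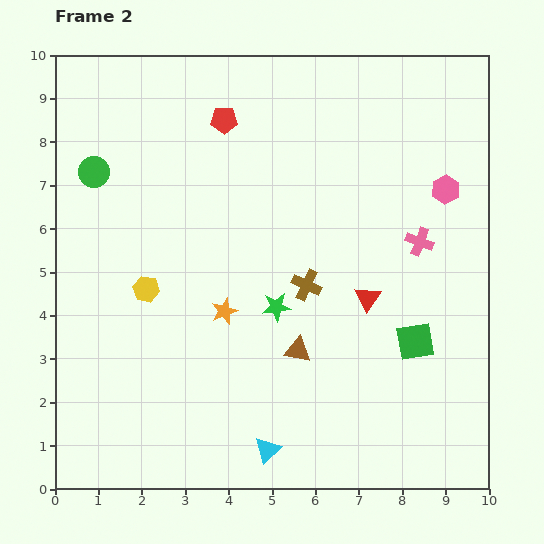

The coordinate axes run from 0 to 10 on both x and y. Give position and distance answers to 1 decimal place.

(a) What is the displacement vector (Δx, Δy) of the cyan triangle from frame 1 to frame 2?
(2.5, -1.1)

The cyan triangle was at (2.4, 2.0) in frame 1 and (4.9, 0.9) in frame 2.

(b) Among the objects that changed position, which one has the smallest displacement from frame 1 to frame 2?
the pink hexagon

(moved 1.2)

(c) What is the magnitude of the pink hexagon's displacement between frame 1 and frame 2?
1.2

The pink hexagon moved from (8.9, 8.1) to (9.0, 6.9), a distance of √(0.1² + 1.2²) ≈ 1.2.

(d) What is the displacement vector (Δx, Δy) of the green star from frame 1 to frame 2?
(-1.6, 0.2)

The green star was at (6.7, 4.0) in frame 1 and (5.1, 4.2) in frame 2.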